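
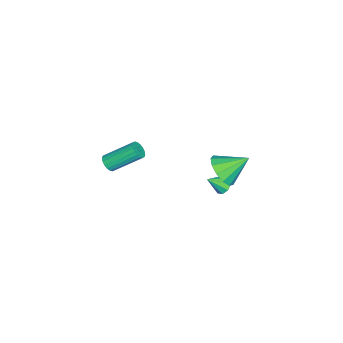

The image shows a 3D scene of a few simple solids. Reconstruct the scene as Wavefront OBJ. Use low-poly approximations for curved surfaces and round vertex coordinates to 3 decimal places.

v 0.989 2.77 3.314
v 1.859 2.768 3.827
v 0.431 3.97 4.266
v 1.926 3.138 3.399
v 1.694 3.39 2.945
v 1.239 3.446 2.608
v 0.705 3.287 2.495
v 0.26 2.964 2.642
v 0.047 2.579 3.003
v 0.133 2.255 3.463
v 0.49 2.094 3.876
v 1.006 2.148 4.11
v 1.516 2.399 4.092
v -1.165 -4.358 -0.464
v -0.852 -4.007 -0.768
v -1.382 -2.49 0.44
v -1.695 -2.842 0.744
v -1.074 -3.995 -0.88
v -1.604 -2.478 0.328
v -1.314 -4.055 -0.91
v -1.844 -2.538 0.297
v -1.524 -4.175 -0.852
v -2.055 -2.658 0.356
v -1.663 -4.331 -0.717
v -2.194 -2.815 0.491
v -1.704 -4.493 -0.532
v -2.235 -2.976 0.676
v -1.638 -4.628 -0.333
v -2.168 -3.111 0.875
v -1.478 -4.71 -0.16
v -2.008 -3.193 1.048
v -1.256 -4.722 -0.048
v -1.786 -3.205 1.16
v -1.016 -4.662 -0.017
v -1.546 -3.145 1.19
v -0.805 -4.542 -0.076
v -1.336 -3.025 1.132
v -0.666 -4.385 -0.211
v -1.197 -2.869 0.997
v -0.625 -4.224 -0.396
v -1.156 -2.707 0.812
v -0.692 -4.089 -0.595
v -1.222 -2.572 0.613
v -2.917 1.476 -1.907
v -2.366 1.651 -2.159
v -2.363 0.764 -1.193
v -2.465 1.907 -1.827
v -2.775 1.962 -1.533
v -3.151 1.789 -1.414
v -3.418 1.469 -1.526
v -3.45 1.153 -1.816
v -3.232 0.987 -2.149
v -2.867 1.05 -2.369
v -2.525 1.312 -2.373
f 2 1 4
f 2 4 3
f 4 1 5
f 4 5 3
f 5 1 6
f 5 6 3
f 6 1 7
f 6 7 3
f 7 1 8
f 7 8 3
f 8 1 9
f 8 9 3
f 9 1 10
f 9 10 3
f 10 1 11
f 10 11 3
f 11 1 12
f 11 12 3
f 12 1 13
f 12 13 3
f 13 1 2
f 13 2 3
f 15 14 18
f 15 18 16
f 16 18 19
f 16 19 17
f 18 14 20
f 18 20 19
f 19 20 21
f 19 21 17
f 20 14 22
f 20 22 21
f 21 22 23
f 21 23 17
f 22 14 24
f 22 24 23
f 23 24 25
f 23 25 17
f 24 14 26
f 24 26 25
f 25 26 27
f 25 27 17
f 26 14 28
f 26 28 27
f 27 28 29
f 27 29 17
f 28 14 30
f 28 30 29
f 29 30 31
f 29 31 17
f 30 14 32
f 30 32 31
f 31 32 33
f 31 33 17
f 32 14 34
f 32 34 33
f 33 34 35
f 33 35 17
f 34 14 36
f 34 36 35
f 35 36 37
f 35 37 17
f 36 14 38
f 36 38 37
f 37 38 39
f 37 39 17
f 38 14 40
f 38 40 39
f 39 40 41
f 39 41 17
f 40 14 42
f 40 42 41
f 41 42 43
f 41 43 17
f 42 14 15
f 42 15 43
f 43 15 16
f 43 16 17
f 45 44 47
f 45 47 46
f 47 44 48
f 47 48 46
f 48 44 49
f 48 49 46
f 49 44 50
f 49 50 46
f 50 44 51
f 50 51 46
f 51 44 52
f 51 52 46
f 52 44 53
f 52 53 46
f 53 44 54
f 53 54 46
f 54 44 45
f 54 45 46



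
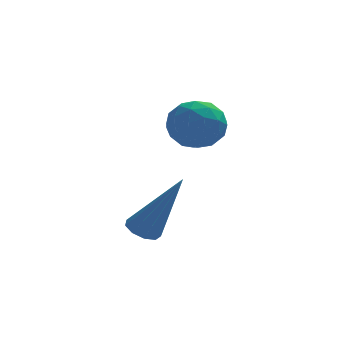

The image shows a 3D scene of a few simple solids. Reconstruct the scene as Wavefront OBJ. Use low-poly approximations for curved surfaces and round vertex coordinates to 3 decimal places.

v 0.472 1.292 -3.243
v 0.762 0.948 -3.46
v 1.428 0.948 -1.417
v 0.911 1.255 -3.48
v 0.854 1.58 -3.389
v 0.618 1.77 -3.23
v 0.314 1.736 -3.077
v 0.084 1.495 -3.002
v 0.035 1.159 -3.04
v 0.191 0.885 -3.173
v 0.478 0.801 -3.339
v 1.746 2.964 -0.584
v 2.429 2.894 -0.136
v 1.311 1.806 -0.104
v 1.994 1.736 0.344
v 1.44 2.311 0.53
v 1.709 3.027 0.233
v 2.031 1.673 -0.473
v 2.3 2.389 -0.77
v 2.606 2.096 -0.067
v 2.24 2.49 0.552
v 1.5 2.21 -0.792
v 1.134 2.604 -0.173
v 2.126 3.031 -0.402
v 1.614 1.669 0.162
v 1.289 2.008 0.271
v 1.69 1.966 0.535
v 1.702 3.109 -0.186
v 2.104 3.067 0.078
v 1.522 2.725 0.469
v 1.636 1.633 -0.318
v 2.038 1.591 -0.054
v 2.05 2.734 -0.775
v 2.451 2.692 -0.511
v 2.218 1.975 -0.709
v 2.631 2.52 -0.098
v 2.375 1.839 0.184
v 2.397 1.803 -0.296
v 2.555 2.223 -0.471
v 2.416 2.752 0.266
v 2.161 2.071 0.548
v 1.835 2.409 0.657
v 1.993 2.83 0.482
v 2.52 2.283 0.306
v 1.579 2.629 -0.788
v 1.324 1.948 -0.506
v 1.747 1.87 -0.722
v 1.905 2.291 -0.897
v 1.365 2.861 -0.424
v 1.109 2.18 -0.142
v 1.185 2.477 0.231
v 1.343 2.897 0.056
v 1.22 2.417 -0.546
f 2 1 4
f 2 4 3
f 4 1 5
f 4 5 3
f 5 1 6
f 5 6 3
f 6 1 7
f 6 7 3
f 7 1 8
f 7 8 3
f 8 1 9
f 8 9 3
f 9 1 10
f 9 10 3
f 10 1 11
f 10 11 3
f 11 1 2
f 11 2 3
f 12 49 28
f 49 23 52
f 28 52 17
f 49 52 28
f 12 28 24
f 28 17 29
f 24 29 13
f 28 29 24
f 12 24 33
f 24 13 34
f 33 34 19
f 24 34 33
f 12 33 45
f 33 19 48
f 45 48 22
f 33 48 45
f 12 45 49
f 45 22 53
f 49 53 23
f 45 53 49
f 13 29 40
f 29 17 43
f 40 43 21
f 29 43 40
f 17 52 30
f 52 23 51
f 30 51 16
f 52 51 30
f 23 53 50
f 53 22 46
f 50 46 14
f 53 46 50
f 22 48 47
f 48 19 35
f 47 35 18
f 48 35 47
f 19 34 39
f 34 13 36
f 39 36 20
f 34 36 39
f 15 41 27
f 41 21 42
f 27 42 16
f 41 42 27
f 15 27 25
f 27 16 26
f 25 26 14
f 27 26 25
f 15 25 32
f 25 14 31
f 32 31 18
f 25 31 32
f 15 32 37
f 32 18 38
f 37 38 20
f 32 38 37
f 15 37 41
f 37 20 44
f 41 44 21
f 37 44 41
f 16 42 30
f 42 21 43
f 30 43 17
f 42 43 30
f 14 26 50
f 26 16 51
f 50 51 23
f 26 51 50
f 18 31 47
f 31 14 46
f 47 46 22
f 31 46 47
f 20 38 39
f 38 18 35
f 39 35 19
f 38 35 39
f 21 44 40
f 44 20 36
f 40 36 13
f 44 36 40



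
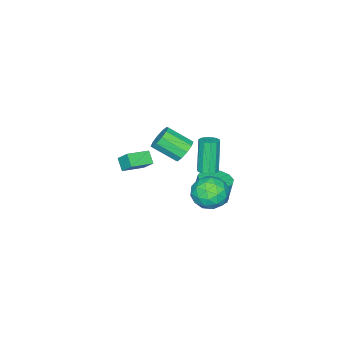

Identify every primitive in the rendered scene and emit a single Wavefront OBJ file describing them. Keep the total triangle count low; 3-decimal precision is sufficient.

v -1.084 -3.593 -3.809
v -1.034 -2.909 -3.081
v -0.732 -3.025 -4.367
v -0.682 -2.341 -3.639
v 0.222 -4.059 -3.461
v 0.272 -3.375 -2.733
v 0.574 -3.491 -4.019
v 0.624 -2.807 -3.291
v -0.603 1.526 -4.404
v 0.17 2.104 -4.304
v -0.105 2.232 -2.917
v -0.877 1.654 -3.016
v -0.253 2.431 -4.418
v -0.528 2.559 -3.03
v -0.787 2.47 -4.527
v -1.062 2.598 -3.14
v -1.263 2.21 -4.597
v -1.537 2.338 -3.21
v -1.529 1.733 -4.606
v -1.803 1.861 -3.219
v -1.501 1.19 -4.55
v -1.775 1.318 -3.163
v -1.188 0.754 -4.448
v -1.462 0.881 -3.061
v -0.689 0.563 -4.332
v -0.964 0.69 -2.945
v -0.163 0.677 -4.238
v -0.437 0.805 -2.851
v 0.224 1.062 -4.197
v -0.051 1.19 -2.81
v 0.348 1.594 -4.222
v 0.073 1.721 -2.834
v 1.571 4.192 -1.08
v 2.262 4.443 -0.313
v 2.538 2.837 -1.507
v 3.229 3.088 -0.74
v 2.26 2.734 -0.487
v 1.662 3.571 -0.224
v 3.138 3.709 -1.596
v 2.54 4.546 -1.333
v 3.23 4.145 -0.632
v 2.687 3.542 0.053
v 2.113 3.738 -1.873
v 1.57 3.135 -1.188
v 1.832 4.436 -0.659
v 2.968 2.844 -1.161
v 2.399 2.635 -1.012
v 2.805 2.783 -0.561
v 1.479 3.924 -0.607
v 1.885 4.071 -0.156
v 1.884 3.067 -0.258
v 2.915 3.209 -1.664
v 3.321 3.356 -1.213
v 1.995 4.497 -1.259
v 2.401 4.645 -0.808
v 2.916 4.213 -1.562
v 2.806 4.409 -0.396
v 3.375 3.612 -0.647
v 3.321 3.977 -1.15
v 2.97 4.469 -0.995
v 2.488 4.054 0.007
v 3.056 3.258 -0.244
v 2.486 3.049 -0.095
v 2.135 3.542 0.06
v 3.056 3.879 -0.181
v 1.744 4.022 -1.576
v 2.312 3.226 -1.827
v 2.665 3.738 -1.88
v 2.314 4.231 -1.725
v 1.425 3.668 -1.173
v 1.994 2.871 -1.424
v 1.83 2.811 -0.825
v 1.479 3.303 -0.67
v 1.744 3.401 -1.639
v -0.97 -0.462 -1.885
v -0.262 -0.12 -1.809
v 0.258 -1.396 -0.918
v -0.45 -1.738 -0.995
v -0.541 0.026 -1.436
v -0.021 -1.249 -0.546
v -0.984 -0.014 -1.235
v -0.464 -1.29 -0.344
v -1.422 -0.226 -1.282
v -0.902 -1.501 -0.392
v -1.687 -0.527 -1.56
v -1.167 -1.803 -0.669
v -1.678 -0.804 -1.962
v -1.158 -2.08 -1.071
v -1.399 -0.951 -2.334
v -0.879 -2.226 -1.444
v -0.956 -0.91 -2.536
v -0.436 -2.186 -1.645
v -0.518 -0.699 -2.488
v 0.002 -1.974 -1.598
v -0.253 -0.397 -2.211
v 0.267 -1.673 -1.32
v 0.954 2.454 -0.743
v 1.425 2.164 -0.655
v 0.857 1.816 1.231
v 0.386 2.106 1.143
v 1.487 2.496 -0.575
v 0.919 2.147 1.311
v 1.345 2.811 -0.559
v 0.777 2.462 1.327
v 1.054 2.99 -0.614
v 0.486 2.641 1.272
v 0.725 2.965 -0.717
v 0.157 2.616 1.168
v 0.483 2.744 -0.831
v -0.085 2.396 1.055
v 0.421 2.413 -0.911
v -0.147 2.064 0.975
v 0.563 2.098 -0.927
v -0.005 1.749 0.959
v 0.854 1.919 -0.872
v 0.286 1.57 1.014
v 1.183 1.944 -0.768
v 0.615 1.595 1.117
f 2 4 1
f 5 2 1
f 1 4 3
f 3 5 1
f 2 8 4
f 6 2 5
f 6 8 2
f 4 8 3
f 7 5 3
f 3 8 7
f 7 6 5
f 8 6 7
f 10 9 13
f 10 13 11
f 11 13 14
f 11 14 12
f 13 9 15
f 13 15 14
f 14 15 16
f 14 16 12
f 15 9 17
f 15 17 16
f 16 17 18
f 16 18 12
f 17 9 19
f 17 19 18
f 18 19 20
f 18 20 12
f 19 9 21
f 19 21 20
f 20 21 22
f 20 22 12
f 21 9 23
f 21 23 22
f 22 23 24
f 22 24 12
f 23 9 25
f 23 25 24
f 24 25 26
f 24 26 12
f 25 9 27
f 25 27 26
f 26 27 28
f 26 28 12
f 27 9 29
f 27 29 28
f 28 29 30
f 28 30 12
f 29 9 31
f 29 31 30
f 30 31 32
f 30 32 12
f 31 9 10
f 31 10 32
f 32 10 11
f 32 11 12
f 33 70 49
f 70 44 73
f 49 73 38
f 70 73 49
f 33 49 45
f 49 38 50
f 45 50 34
f 49 50 45
f 33 45 54
f 45 34 55
f 54 55 40
f 45 55 54
f 33 54 66
f 54 40 69
f 66 69 43
f 54 69 66
f 33 66 70
f 66 43 74
f 70 74 44
f 66 74 70
f 34 50 61
f 50 38 64
f 61 64 42
f 50 64 61
f 38 73 51
f 73 44 72
f 51 72 37
f 73 72 51
f 44 74 71
f 74 43 67
f 71 67 35
f 74 67 71
f 43 69 68
f 69 40 56
f 68 56 39
f 69 56 68
f 40 55 60
f 55 34 57
f 60 57 41
f 55 57 60
f 36 62 48
f 62 42 63
f 48 63 37
f 62 63 48
f 36 48 46
f 48 37 47
f 46 47 35
f 48 47 46
f 36 46 53
f 46 35 52
f 53 52 39
f 46 52 53
f 36 53 58
f 53 39 59
f 58 59 41
f 53 59 58
f 36 58 62
f 58 41 65
f 62 65 42
f 58 65 62
f 37 63 51
f 63 42 64
f 51 64 38
f 63 64 51
f 35 47 71
f 47 37 72
f 71 72 44
f 47 72 71
f 39 52 68
f 52 35 67
f 68 67 43
f 52 67 68
f 41 59 60
f 59 39 56
f 60 56 40
f 59 56 60
f 42 65 61
f 65 41 57
f 61 57 34
f 65 57 61
f 76 75 79
f 76 79 77
f 77 79 80
f 77 80 78
f 79 75 81
f 79 81 80
f 80 81 82
f 80 82 78
f 81 75 83
f 81 83 82
f 82 83 84
f 82 84 78
f 83 75 85
f 83 85 84
f 84 85 86
f 84 86 78
f 85 75 87
f 85 87 86
f 86 87 88
f 86 88 78
f 87 75 89
f 87 89 88
f 88 89 90
f 88 90 78
f 89 75 91
f 89 91 90
f 90 91 92
f 90 92 78
f 91 75 93
f 91 93 92
f 92 93 94
f 92 94 78
f 93 75 95
f 93 95 94
f 94 95 96
f 94 96 78
f 95 75 76
f 95 76 96
f 96 76 77
f 96 77 78
f 98 97 101
f 98 101 99
f 99 101 102
f 99 102 100
f 101 97 103
f 101 103 102
f 102 103 104
f 102 104 100
f 103 97 105
f 103 105 104
f 104 105 106
f 104 106 100
f 105 97 107
f 105 107 106
f 106 107 108
f 106 108 100
f 107 97 109
f 107 109 108
f 108 109 110
f 108 110 100
f 109 97 111
f 109 111 110
f 110 111 112
f 110 112 100
f 111 97 113
f 111 113 112
f 112 113 114
f 112 114 100
f 113 97 115
f 113 115 114
f 114 115 116
f 114 116 100
f 115 97 117
f 115 117 116
f 116 117 118
f 116 118 100
f 117 97 98
f 117 98 118
f 118 98 99
f 118 99 100



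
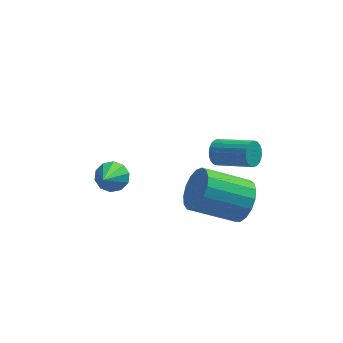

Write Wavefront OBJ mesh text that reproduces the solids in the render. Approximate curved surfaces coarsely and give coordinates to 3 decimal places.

v 2.13 1.232 0.819
v 2.546 0.716 1.5
v 0.765 0.552 2.462
v 0.35 1.068 1.781
v 2.586 1.144 1.648
v 0.806 0.98 2.61
v 2.522 1.592 1.606
v 0.742 1.428 2.568
v 2.368 1.958 1.384
v 0.588 1.794 2.346
v 2.16 2.157 1.032
v 0.38 1.993 1.994
v 1.945 2.145 0.632
v 0.165 1.981 1.594
v 1.772 1.923 0.274
v -0.008 1.759 1.236
v 1.681 1.543 0.042
v -0.099 1.379 1.003
v 1.694 1.092 -0.013
v -0.087 0.928 0.949
v 1.806 0.673 0.123
v 0.026 0.509 1.085
v 1.992 0.382 0.419
v 0.212 0.218 1.38
v 2.21 0.286 0.806
v 0.43 0.121 1.767
v 2.41 0.406 1.196
v 0.63 0.242 2.158
v 1.125 1.397 3.716
v 1.401 1.546 3.252
v 2.71 0.892 3.819
v 2.435 0.743 4.284
v 1.433 1.721 3.379
v 2.743 1.067 3.946
v 1.419 1.847 3.557
v 2.728 1.192 4.125
v 1.36 1.904 3.76
v 2.669 1.249 4.327
v 1.265 1.884 3.956
v 2.574 1.229 4.523
v 1.149 1.79 4.115
v 2.458 1.135 4.682
v 1.029 1.636 4.214
v 2.339 0.981 4.781
v 0.924 1.446 4.237
v 2.234 0.791 4.804
v 0.85 1.248 4.181
v 2.159 0.594 4.748
v 0.817 1.073 4.054
v 2.127 0.419 4.621
v 0.832 0.948 3.875
v 2.141 0.293 4.443
v 0.891 0.891 3.673
v 2.2 0.236 4.24
v 0.986 0.911 3.477
v 2.295 0.256 4.044
v 1.102 1.005 3.318
v 2.411 0.35 3.885
v 1.221 1.159 3.219
v 2.531 0.504 3.786
v 1.326 1.349 3.196
v 2.636 0.694 3.763
v -2.823 3.192 0.299
v -2.194 2.947 0.156
v -3.097 1.708 1.641
v -2.157 3.229 0.475
v -2.375 3.496 0.726
v -2.763 3.647 0.814
v -3.175 3.625 0.705
v -3.453 3.437 0.441
v -3.49 3.156 0.123
v -3.272 2.888 -0.128
v -2.883 2.737 -0.217
v -2.471 2.76 -0.108
f 2 1 5
f 2 5 3
f 3 5 6
f 3 6 4
f 5 1 7
f 5 7 6
f 6 7 8
f 6 8 4
f 7 1 9
f 7 9 8
f 8 9 10
f 8 10 4
f 9 1 11
f 9 11 10
f 10 11 12
f 10 12 4
f 11 1 13
f 11 13 12
f 12 13 14
f 12 14 4
f 13 1 15
f 13 15 14
f 14 15 16
f 14 16 4
f 15 1 17
f 15 17 16
f 16 17 18
f 16 18 4
f 17 1 19
f 17 19 18
f 18 19 20
f 18 20 4
f 19 1 21
f 19 21 20
f 20 21 22
f 20 22 4
f 21 1 23
f 21 23 22
f 22 23 24
f 22 24 4
f 23 1 25
f 23 25 24
f 24 25 26
f 24 26 4
f 25 1 27
f 25 27 26
f 26 27 28
f 26 28 4
f 27 1 2
f 27 2 28
f 28 2 3
f 28 3 4
f 30 29 33
f 30 33 31
f 31 33 34
f 31 34 32
f 33 29 35
f 33 35 34
f 34 35 36
f 34 36 32
f 35 29 37
f 35 37 36
f 36 37 38
f 36 38 32
f 37 29 39
f 37 39 38
f 38 39 40
f 38 40 32
f 39 29 41
f 39 41 40
f 40 41 42
f 40 42 32
f 41 29 43
f 41 43 42
f 42 43 44
f 42 44 32
f 43 29 45
f 43 45 44
f 44 45 46
f 44 46 32
f 45 29 47
f 45 47 46
f 46 47 48
f 46 48 32
f 47 29 49
f 47 49 48
f 48 49 50
f 48 50 32
f 49 29 51
f 49 51 50
f 50 51 52
f 50 52 32
f 51 29 53
f 51 53 52
f 52 53 54
f 52 54 32
f 53 29 55
f 53 55 54
f 54 55 56
f 54 56 32
f 55 29 57
f 55 57 56
f 56 57 58
f 56 58 32
f 57 29 59
f 57 59 58
f 58 59 60
f 58 60 32
f 59 29 61
f 59 61 60
f 60 61 62
f 60 62 32
f 61 29 30
f 61 30 62
f 62 30 31
f 62 31 32
f 64 63 66
f 64 66 65
f 66 63 67
f 66 67 65
f 67 63 68
f 67 68 65
f 68 63 69
f 68 69 65
f 69 63 70
f 69 70 65
f 70 63 71
f 70 71 65
f 71 63 72
f 71 72 65
f 72 63 73
f 72 73 65
f 73 63 74
f 73 74 65
f 74 63 64
f 74 64 65



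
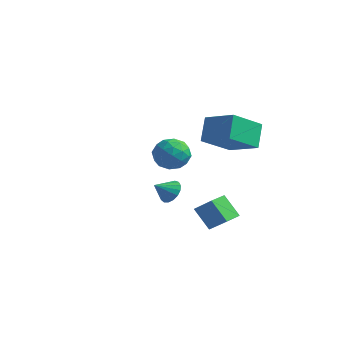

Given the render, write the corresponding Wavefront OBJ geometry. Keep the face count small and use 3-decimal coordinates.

v 1.75 -1.841 -1.935
v 2.84 -1.701 -1.051
v 1.604 -0.731 -1.93
v 2.693 -0.591 -1.046
v 2.707 -1.709 -3.134
v 3.796 -1.569 -2.25
v 2.56 -0.599 -3.129
v 3.65 -0.459 -2.245
v -3.639 1.824 -3.438
v -3.286 1.316 -3.991
v -3.941 0.856 -2.742
v -2.99 1.404 -3.741
v -2.843 1.587 -3.421
v -2.878 1.826 -3.105
v -3.088 2.063 -2.865
v -3.423 2.246 -2.757
v -3.808 2.332 -2.804
v -4.154 2.302 -2.997
v -4.382 2.162 -3.291
v -4.44 1.945 -3.618
v -4.314 1.7 -3.904
v -4.033 1.483 -4.084
v -3.662 1.345 -4.115
v 1.81 0.72 1.56
v 1.563 -1.17 2.658
v 1.308 1.543 2.862
v 1.061 -0.347 3.961
v 3.679 0.847 2.199
v 3.432 -1.043 3.298
v 3.177 1.67 3.502
v 2.93 -0.22 4.6
v 0.819 -3.728 2.415
v 1.253 -3.071 1.718
v 2.327 -3.909 3.182
v 2.761 -3.252 2.485
v 2.076 -2.888 3.195
v 1.144 -2.776 2.722
v 2.436 -4.204 2.178
v 1.504 -4.092 1.705
v 2.251 -3.365 1.572
v 2.029 -2.552 2.2
v 1.551 -4.428 2.7
v 1.329 -3.615 3.328
v 0.904 -3.384 1.999
v 2.676 -3.596 2.901
v 2.274 -3.382 3.318
v 2.529 -2.996 2.908
v 0.84 -3.211 2.589
v 1.095 -2.824 2.179
v 1.579 -2.717 3.048
v 2.485 -4.156 2.721
v 2.74 -3.769 2.311
v 1.051 -3.984 1.992
v 1.306 -3.598 1.582
v 2.001 -4.263 1.852
v 1.745 -3.17 1.504
v 2.632 -3.276 1.954
v 2.441 -3.836 1.774
v 1.893 -3.77 1.496
v 1.615 -2.692 1.873
v 2.501 -2.798 2.324
v 2.099 -2.585 2.741
v 1.551 -2.519 2.463
v 2.202 -2.865 1.787
v 1.079 -4.182 2.576
v 1.965 -4.288 3.027
v 2.029 -4.461 2.437
v 1.481 -4.395 2.159
v 0.948 -3.704 2.946
v 1.835 -3.81 3.396
v 1.687 -3.21 3.404
v 1.139 -3.144 3.126
v 1.378 -4.115 3.113
f 2 4 1
f 5 2 1
f 1 4 3
f 3 5 1
f 2 8 4
f 6 2 5
f 6 8 2
f 4 8 3
f 7 5 3
f 3 8 7
f 7 6 5
f 8 6 7
f 10 9 12
f 10 12 11
f 12 9 13
f 12 13 11
f 13 9 14
f 13 14 11
f 14 9 15
f 14 15 11
f 15 9 16
f 15 16 11
f 16 9 17
f 16 17 11
f 17 9 18
f 17 18 11
f 18 9 19
f 18 19 11
f 19 9 20
f 19 20 11
f 20 9 21
f 20 21 11
f 21 9 22
f 21 22 11
f 22 9 23
f 22 23 11
f 23 9 10
f 23 10 11
f 25 27 24
f 28 25 24
f 24 27 26
f 26 28 24
f 25 31 27
f 29 25 28
f 29 31 25
f 27 31 26
f 30 28 26
f 26 31 30
f 30 29 28
f 31 29 30
f 32 69 48
f 69 43 72
f 48 72 37
f 69 72 48
f 32 48 44
f 48 37 49
f 44 49 33
f 48 49 44
f 32 44 53
f 44 33 54
f 53 54 39
f 44 54 53
f 32 53 65
f 53 39 68
f 65 68 42
f 53 68 65
f 32 65 69
f 65 42 73
f 69 73 43
f 65 73 69
f 33 49 60
f 49 37 63
f 60 63 41
f 49 63 60
f 37 72 50
f 72 43 71
f 50 71 36
f 72 71 50
f 43 73 70
f 73 42 66
f 70 66 34
f 73 66 70
f 42 68 67
f 68 39 55
f 67 55 38
f 68 55 67
f 39 54 59
f 54 33 56
f 59 56 40
f 54 56 59
f 35 61 47
f 61 41 62
f 47 62 36
f 61 62 47
f 35 47 45
f 47 36 46
f 45 46 34
f 47 46 45
f 35 45 52
f 45 34 51
f 52 51 38
f 45 51 52
f 35 52 57
f 52 38 58
f 57 58 40
f 52 58 57
f 35 57 61
f 57 40 64
f 61 64 41
f 57 64 61
f 36 62 50
f 62 41 63
f 50 63 37
f 62 63 50
f 34 46 70
f 46 36 71
f 70 71 43
f 46 71 70
f 38 51 67
f 51 34 66
f 67 66 42
f 51 66 67
f 40 58 59
f 58 38 55
f 59 55 39
f 58 55 59
f 41 64 60
f 64 40 56
f 60 56 33
f 64 56 60



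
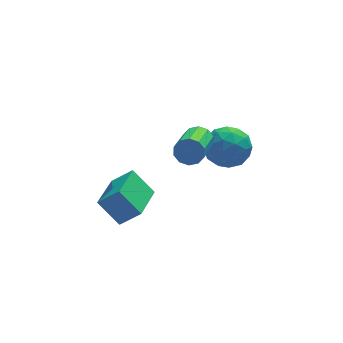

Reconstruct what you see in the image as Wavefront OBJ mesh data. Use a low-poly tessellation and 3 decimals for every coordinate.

v -4.881 -3.765 1.006
v -4.034 -4.098 1.833
v -3.822 -2.096 0.592
v -2.974 -2.428 1.419
v -4.146 -4.492 -0.039
v -3.298 -4.824 0.788
v -3.086 -2.822 -0.453
v -2.239 -3.155 0.374
v -0.263 -2.97 3.28
v 0.165 -2.928 3.793
v -0.768 -4.607 4.713
v -1.197 -4.65 4.2
v -0.165 -2.695 3.883
v -1.098 -4.374 4.803
v -0.533 -2.567 3.743
v -1.466 -4.247 4.662
v -0.798 -2.594 3.426
v -1.731 -4.273 4.345
v -0.859 -2.764 3.053
v -1.792 -4.443 3.973
v -0.692 -3.013 2.767
v -1.625 -4.692 3.687
v -0.362 -3.246 2.677
v -1.295 -4.925 3.597
v 0.006 -3.373 2.818
v -0.927 -5.053 3.737
v 0.271 -3.347 3.135
v -0.662 -5.026 4.054
v 0.332 -3.177 3.507
v -0.601 -4.856 4.427
v 1.532 -1.992 2.372
v 2.1 -2.924 2.208
v 0.02 -2.936 2.492
v 0.588 -3.868 2.328
v 0.713 -3.303 3.268
v 1.648 -2.72 3.194
v 0.472 -3.14 1.506
v 1.407 -2.557 1.432
v 1.445 -3.634 1.673
v 1.595 -3.734 2.762
v 0.525 -2.126 1.938
v 0.675 -2.226 3.027
v 1.949 -2.375 2.279
v 0.171 -3.485 2.421
v 0.245 -3.153 2.973
v 0.579 -3.7 2.877
v 1.683 -2.255 2.859
v 2.017 -2.803 2.763
v 1.202 -3.026 3.386
v 0.103 -3.057 1.937
v 0.437 -3.605 1.841
v 1.541 -2.16 1.823
v 1.875 -2.707 1.727
v 0.918 -2.834 1.314
v 1.898 -3.34 1.868
v 1.009 -3.895 1.939
v 0.941 -3.467 1.456
v 1.49 -3.124 1.412
v 1.986 -3.399 2.509
v 1.097 -3.954 2.579
v 1.171 -3.622 3.132
v 1.72 -3.279 3.088
v 1.601 -3.816 2.194
v 1.023 -1.906 2.121
v 0.134 -2.461 2.191
v 0.4 -2.581 1.612
v 0.949 -2.238 1.568
v 1.111 -1.965 2.761
v 0.222 -2.52 2.832
v 0.63 -2.736 3.288
v 1.179 -2.393 3.244
v 0.519 -2.044 2.506
f 2 4 1
f 5 2 1
f 1 4 3
f 3 5 1
f 2 8 4
f 6 2 5
f 6 8 2
f 4 8 3
f 7 5 3
f 3 8 7
f 7 6 5
f 8 6 7
f 10 9 13
f 10 13 11
f 11 13 14
f 11 14 12
f 13 9 15
f 13 15 14
f 14 15 16
f 14 16 12
f 15 9 17
f 15 17 16
f 16 17 18
f 16 18 12
f 17 9 19
f 17 19 18
f 18 19 20
f 18 20 12
f 19 9 21
f 19 21 20
f 20 21 22
f 20 22 12
f 21 9 23
f 21 23 22
f 22 23 24
f 22 24 12
f 23 9 25
f 23 25 24
f 24 25 26
f 24 26 12
f 25 9 27
f 25 27 26
f 26 27 28
f 26 28 12
f 27 9 29
f 27 29 28
f 28 29 30
f 28 30 12
f 29 9 10
f 29 10 30
f 30 10 11
f 30 11 12
f 31 68 47
f 68 42 71
f 47 71 36
f 68 71 47
f 31 47 43
f 47 36 48
f 43 48 32
f 47 48 43
f 31 43 52
f 43 32 53
f 52 53 38
f 43 53 52
f 31 52 64
f 52 38 67
f 64 67 41
f 52 67 64
f 31 64 68
f 64 41 72
f 68 72 42
f 64 72 68
f 32 48 59
f 48 36 62
f 59 62 40
f 48 62 59
f 36 71 49
f 71 42 70
f 49 70 35
f 71 70 49
f 42 72 69
f 72 41 65
f 69 65 33
f 72 65 69
f 41 67 66
f 67 38 54
f 66 54 37
f 67 54 66
f 38 53 58
f 53 32 55
f 58 55 39
f 53 55 58
f 34 60 46
f 60 40 61
f 46 61 35
f 60 61 46
f 34 46 44
f 46 35 45
f 44 45 33
f 46 45 44
f 34 44 51
f 44 33 50
f 51 50 37
f 44 50 51
f 34 51 56
f 51 37 57
f 56 57 39
f 51 57 56
f 34 56 60
f 56 39 63
f 60 63 40
f 56 63 60
f 35 61 49
f 61 40 62
f 49 62 36
f 61 62 49
f 33 45 69
f 45 35 70
f 69 70 42
f 45 70 69
f 37 50 66
f 50 33 65
f 66 65 41
f 50 65 66
f 39 57 58
f 57 37 54
f 58 54 38
f 57 54 58
f 40 63 59
f 63 39 55
f 59 55 32
f 63 55 59



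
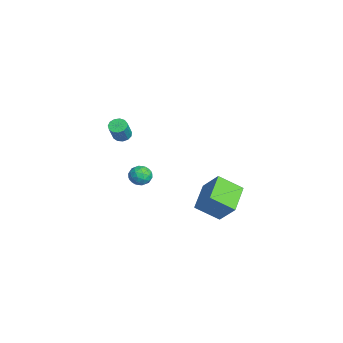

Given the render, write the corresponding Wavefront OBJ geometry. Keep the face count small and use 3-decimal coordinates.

v 3.937 -3.053 2.812
v 4.261 -3.553 2.548
v 3.159 -3.187 2.112
v 3.483 -3.687 1.848
v 3.228 -3.743 2.445
v 3.708 -3.66 2.878
v 3.712 -3.08 1.782
v 4.192 -2.997 2.215
v 4.122 -3.57 1.912
v 3.823 -3.98 2.321
v 3.597 -2.76 2.339
v 3.298 -3.17 2.748
v 4.167 -3.291 2.742
v 3.253 -3.449 1.918
v 3.103 -3.481 2.269
v 3.294 -3.775 2.114
v 3.842 -3.354 2.936
v 4.033 -3.648 2.78
v 3.426 -3.76 2.72
v 3.387 -3.092 1.88
v 3.578 -3.386 1.724
v 4.126 -2.965 2.546
v 4.317 -3.259 2.391
v 3.994 -2.98 1.94
v 4.276 -3.595 2.212
v 3.819 -3.674 1.801
v 3.953 -3.317 1.762
v 4.235 -3.268 2.016
v 4.1 -3.836 2.453
v 3.643 -3.915 2.041
v 3.493 -3.947 2.392
v 3.775 -3.899 2.647
v 4.018 -3.846 2.079
v 3.777 -2.825 2.619
v 3.32 -2.904 2.207
v 3.645 -2.841 2.013
v 3.927 -2.793 2.268
v 3.601 -3.066 2.859
v 3.144 -3.145 2.448
v 3.185 -3.472 2.644
v 3.467 -3.423 2.898
v 3.402 -2.894 2.581
v 2.816 0.817 -1.858
v 2.608 -0.472 -0.968
v 1.278 1.503 -1.223
v 1.07 0.214 -0.333
v 3.59 1.486 -0.707
v 3.382 0.197 0.183
v 2.052 2.172 -0.072
v 1.844 0.883 0.818
v -3.997 -3.428 0.995
v -3.565 -3.159 0.815
v -2.931 -3.463 1.885
v -3.363 -3.732 2.065
v -3.732 -2.958 0.971
v -3.098 -3.262 2.041
v -3.983 -2.907 1.135
v -3.349 -3.21 2.204
v -4.239 -3.021 1.255
v -3.604 -3.324 2.324
v -4.418 -3.264 1.292
v -3.783 -3.568 2.361
v -4.463 -3.56 1.235
v -3.829 -3.863 2.304
v -4.361 -3.813 1.102
v -3.726 -4.117 2.171
v -4.143 -3.945 0.935
v -3.508 -4.248 2.004
v -3.879 -3.912 0.787
v -3.244 -4.216 1.857
v -3.652 -3.726 0.706
v -3.017 -4.03 1.775
v -3.535 -3.445 0.716
v -2.901 -3.749 1.786
f 1 38 17
f 38 12 41
f 17 41 6
f 38 41 17
f 1 17 13
f 17 6 18
f 13 18 2
f 17 18 13
f 1 13 22
f 13 2 23
f 22 23 8
f 13 23 22
f 1 22 34
f 22 8 37
f 34 37 11
f 22 37 34
f 1 34 38
f 34 11 42
f 38 42 12
f 34 42 38
f 2 18 29
f 18 6 32
f 29 32 10
f 18 32 29
f 6 41 19
f 41 12 40
f 19 40 5
f 41 40 19
f 12 42 39
f 42 11 35
f 39 35 3
f 42 35 39
f 11 37 36
f 37 8 24
f 36 24 7
f 37 24 36
f 8 23 28
f 23 2 25
f 28 25 9
f 23 25 28
f 4 30 16
f 30 10 31
f 16 31 5
f 30 31 16
f 4 16 14
f 16 5 15
f 14 15 3
f 16 15 14
f 4 14 21
f 14 3 20
f 21 20 7
f 14 20 21
f 4 21 26
f 21 7 27
f 26 27 9
f 21 27 26
f 4 26 30
f 26 9 33
f 30 33 10
f 26 33 30
f 5 31 19
f 31 10 32
f 19 32 6
f 31 32 19
f 3 15 39
f 15 5 40
f 39 40 12
f 15 40 39
f 7 20 36
f 20 3 35
f 36 35 11
f 20 35 36
f 9 27 28
f 27 7 24
f 28 24 8
f 27 24 28
f 10 33 29
f 33 9 25
f 29 25 2
f 33 25 29
f 44 46 43
f 47 44 43
f 43 46 45
f 45 47 43
f 44 50 46
f 48 44 47
f 48 50 44
f 46 50 45
f 49 47 45
f 45 50 49
f 49 48 47
f 50 48 49
f 52 51 55
f 52 55 53
f 53 55 56
f 53 56 54
f 55 51 57
f 55 57 56
f 56 57 58
f 56 58 54
f 57 51 59
f 57 59 58
f 58 59 60
f 58 60 54
f 59 51 61
f 59 61 60
f 60 61 62
f 60 62 54
f 61 51 63
f 61 63 62
f 62 63 64
f 62 64 54
f 63 51 65
f 63 65 64
f 64 65 66
f 64 66 54
f 65 51 67
f 65 67 66
f 66 67 68
f 66 68 54
f 67 51 69
f 67 69 68
f 68 69 70
f 68 70 54
f 69 51 71
f 69 71 70
f 70 71 72
f 70 72 54
f 71 51 73
f 71 73 72
f 72 73 74
f 72 74 54
f 73 51 52
f 73 52 74
f 74 52 53
f 74 53 54



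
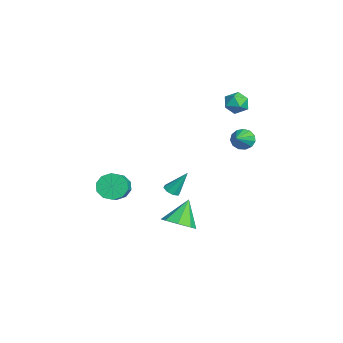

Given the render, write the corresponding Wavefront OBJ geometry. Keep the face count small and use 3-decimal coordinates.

v 1.682 -3.57 -0.24
v 2.153 -3.563 -1.007
v 3.689 -3.882 -0.067
v 3.218 -3.89 0.7
v 2.139 -3.043 -0.809
v 3.676 -3.363 0.132
v 1.951 -2.725 -0.393
v 3.488 -3.045 0.548
v 1.66 -2.73 0.081
v 3.196 -3.049 1.022
v 1.377 -3.056 0.432
v 2.914 -3.375 1.373
v 1.211 -3.578 0.527
v 2.747 -3.897 1.467
v 1.224 -4.097 0.328
v 2.761 -4.417 1.269
v 1.412 -4.415 -0.088
v 2.949 -4.735 0.853
v 1.704 -4.411 -0.562
v 3.24 -4.73 0.379
v 1.986 -4.085 -0.913
v 3.523 -4.404 0.028
v 1.879 3.444 3.16
v 2.317 3.88 2.791
v 3.121 2.856 3.94
v 2.205 4.085 3.123
v 1.99 4.086 3.467
v 1.739 3.883 3.713
v 1.533 3.541 3.784
v 1.437 3.168 3.656
v 1.481 2.883 3.371
v 1.651 2.775 3.019
v 1.894 2.88 2.712
v 2.132 3.164 2.546
v 2.29 3.537 2.576
v -3.779 4.587 3.301
v -3.091 4.509 3.798
v -3.609 3.291 2.862
v -2.921 3.213 3.359
v -3.695 3.273 3.709
v -3.8 4.073 3.981
v -2.9 3.727 2.679
v -3.005 4.527 2.951
v -2.548 3.977 3.413
v -3.039 3.697 4.05
v -3.661 4.103 2.61
v -4.152 3.823 3.247
v 4.354 -0.413 -1.841
v 5.168 0.15 -1.64
v 3.546 0.253 -0.439
v 4.665 0.512 -2.101
v 3.979 0.333 -2.411
v 3.513 -0.284 -2.386
v 3.54 -0.976 -2.043
v 4.043 -1.338 -1.581
v 4.728 -1.158 -1.272
v 5.194 -0.542 -1.296
v -1.898 -0.032 -2.859
v -1.342 -0.02 -2.918
v -1.762 0.872 -1.401
v -1.534 0.314 -3.107
v -1.94 0.444 -3.15
v -2.322 0.296 -3.022
v -2.455 -0.044 -2.799
v -2.262 -0.377 -2.61
v -1.857 -0.508 -2.567
v -1.475 -0.36 -2.695
f 2 1 5
f 2 5 3
f 3 5 6
f 3 6 4
f 5 1 7
f 5 7 6
f 6 7 8
f 6 8 4
f 7 1 9
f 7 9 8
f 8 9 10
f 8 10 4
f 9 1 11
f 9 11 10
f 10 11 12
f 10 12 4
f 11 1 13
f 11 13 12
f 12 13 14
f 12 14 4
f 13 1 15
f 13 15 14
f 14 15 16
f 14 16 4
f 15 1 17
f 15 17 16
f 16 17 18
f 16 18 4
f 17 1 19
f 17 19 18
f 18 19 20
f 18 20 4
f 19 1 21
f 19 21 20
f 20 21 22
f 20 22 4
f 21 1 2
f 21 2 22
f 22 2 3
f 22 3 4
f 24 23 26
f 24 26 25
f 26 23 27
f 26 27 25
f 27 23 28
f 27 28 25
f 28 23 29
f 28 29 25
f 29 23 30
f 29 30 25
f 30 23 31
f 30 31 25
f 31 23 32
f 31 32 25
f 32 23 33
f 32 33 25
f 33 23 34
f 33 34 25
f 34 23 35
f 34 35 25
f 35 23 24
f 35 24 25
f 36 47 41
f 36 41 37
f 36 37 43
f 36 43 46
f 36 46 47
f 37 41 45
f 41 47 40
f 47 46 38
f 46 43 42
f 43 37 44
f 39 45 40
f 39 40 38
f 39 38 42
f 39 42 44
f 39 44 45
f 40 45 41
f 38 40 47
f 42 38 46
f 44 42 43
f 45 44 37
f 49 48 51
f 49 51 50
f 51 48 52
f 51 52 50
f 52 48 53
f 52 53 50
f 53 48 54
f 53 54 50
f 54 48 55
f 54 55 50
f 55 48 56
f 55 56 50
f 56 48 57
f 56 57 50
f 57 48 49
f 57 49 50
f 59 58 61
f 59 61 60
f 61 58 62
f 61 62 60
f 62 58 63
f 62 63 60
f 63 58 64
f 63 64 60
f 64 58 65
f 64 65 60
f 65 58 66
f 65 66 60
f 66 58 67
f 66 67 60
f 67 58 59
f 67 59 60



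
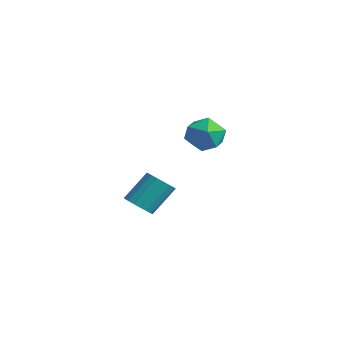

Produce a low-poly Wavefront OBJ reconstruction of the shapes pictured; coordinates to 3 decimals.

v -1.825 -0.424 -4.473
v -1.283 -0.688 -4.258
v -1.233 0.28 -3.193
v -1.775 0.544 -3.407
v -1.189 -0.491 -4.441
v -1.14 0.477 -3.376
v -1.221 -0.281 -4.631
v -1.172 0.687 -3.566
v -1.373 -0.099 -4.789
v -1.324 0.869 -3.724
v -1.614 0.018 -4.884
v -1.565 0.986 -3.819
v -1.897 0.048 -4.898
v -1.848 1.016 -3.833
v -2.166 -0.015 -4.828
v -2.116 0.952 -3.763
v -2.367 -0.16 -4.687
v -2.317 0.808 -3.622
v -2.46 -0.357 -4.504
v -2.411 0.611 -3.439
v -2.428 -0.567 -4.314
v -2.379 0.401 -3.249
v -2.276 -0.749 -4.156
v -2.227 0.219 -3.091
v -2.035 -0.866 -4.061
v -1.986 0.102 -2.996
v -1.752 -0.896 -4.047
v -1.703 0.072 -2.982
v -1.484 -0.832 -4.117
v -1.434 0.135 -3.052
v 1.746 0.739 -0.208
v 2.273 0.119 -0.108
v 0.887 0.141 0.608
v 1.414 -0.479 0.708
v 1.586 0.26 1.019
v 2.117 0.63 0.515
v 1.043 -0.37 -0.015
v 1.574 -0 -0.519
v 1.839 -0.566 0.012
v 2.175 -0.177 0.651
v 0.985 0.437 -0.151
v 1.321 0.826 0.488
f 2 1 5
f 2 5 3
f 3 5 6
f 3 6 4
f 5 1 7
f 5 7 6
f 6 7 8
f 6 8 4
f 7 1 9
f 7 9 8
f 8 9 10
f 8 10 4
f 9 1 11
f 9 11 10
f 10 11 12
f 10 12 4
f 11 1 13
f 11 13 12
f 12 13 14
f 12 14 4
f 13 1 15
f 13 15 14
f 14 15 16
f 14 16 4
f 15 1 17
f 15 17 16
f 16 17 18
f 16 18 4
f 17 1 19
f 17 19 18
f 18 19 20
f 18 20 4
f 19 1 21
f 19 21 20
f 20 21 22
f 20 22 4
f 21 1 23
f 21 23 22
f 22 23 24
f 22 24 4
f 23 1 25
f 23 25 24
f 24 25 26
f 24 26 4
f 25 1 27
f 25 27 26
f 26 27 28
f 26 28 4
f 27 1 29
f 27 29 28
f 28 29 30
f 28 30 4
f 29 1 2
f 29 2 30
f 30 2 3
f 30 3 4
f 31 42 36
f 31 36 32
f 31 32 38
f 31 38 41
f 31 41 42
f 32 36 40
f 36 42 35
f 42 41 33
f 41 38 37
f 38 32 39
f 34 40 35
f 34 35 33
f 34 33 37
f 34 37 39
f 34 39 40
f 35 40 36
f 33 35 42
f 37 33 41
f 39 37 38
f 40 39 32



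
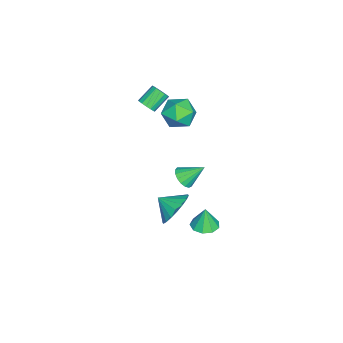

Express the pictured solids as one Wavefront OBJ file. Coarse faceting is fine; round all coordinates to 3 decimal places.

v 0.214 -1.239 -3.4
v 1.244 -1.184 -3.078
v 0.086 -2.201 -2.82
v 1.011 -0.944 -2.733
v 0.62 -0.763 -2.519
v 0.149 -0.677 -2.48
v -0.309 -0.701 -2.623
v -0.664 -0.833 -2.92
v -0.844 -1.044 -3.312
v -0.815 -1.295 -3.721
v -0.582 -1.534 -4.066
v -0.192 -1.715 -4.28
v 0.28 -1.802 -4.319
v 0.738 -1.777 -4.176
v 1.092 -1.646 -3.879
v 1.273 -1.434 -3.488
v 3.054 -0.08 2.221
v 3.648 0.136 2.123
v 2.846 0.88 3.059
v 3.481 0.283 1.912
v 3.216 0.347 1.773
v 2.914 0.314 1.736
v 2.644 0.19 1.811
v 2.467 0.005 1.979
v 2.426 -0.2 2.203
v 2.527 -0.377 2.431
v 2.75 -0.486 2.611
v 3.042 -0.502 2.702
v 3.337 -0.421 2.683
v 3.567 -0.262 2.558
v 3.679 -0.061 2.355
v -3.127 -3.674 1.46
v -2.727 -3.576 1.809
v -3.473 -3.028 2.509
v -3.873 -3.126 2.16
v -2.728 -3.356 1.636
v -3.473 -2.808 2.336
v -2.836 -3.222 1.416
v -3.581 -2.673 2.116
v -3.022 -3.209 1.208
v -3.767 -2.66 1.908
v -3.236 -3.32 1.067
v -3.981 -2.772 1.767
v -3.421 -3.526 1.032
v -4.166 -2.978 1.731
v -3.527 -3.772 1.111
v -4.273 -3.224 1.811
v -3.527 -3.992 1.284
v -4.272 -3.444 1.984
v -3.419 -4.127 1.504
v -4.164 -3.578 2.204
v -3.233 -4.14 1.712
v -3.978 -3.591 2.412
v -3.019 -4.028 1.853
v -3.764 -3.48 2.553
v -2.834 -3.822 1.889
v -3.579 -3.274 2.588
v 1.389 0.567 -3.059
v 2.002 0.137 -3.029
v 1.331 0.573 -1.841
v 2.135 0.632 -3.025
v 1.919 1.097 -3.037
v 1.454 1.314 -3.06
v 0.959 1.182 -3.082
v 0.665 0.762 -3.094
v 0.709 0.251 -3.09
v 1.071 -0.112 -3.071
v 1.582 -0.157 -3.047
v -4.273 -1.34 0.491
v -3.512 -1.317 1.186
v -3.988 -2.963 0.234
v -3.227 -2.94 0.929
v -4.206 -2.832 1.233
v -4.382 -1.829 1.391
v -3.118 -2.451 0.029
v -3.294 -1.448 0.187
v -2.798 -2.003 0.9
v -3.471 -2.239 1.644
v -4.029 -2.041 -0.224
v -4.702 -2.277 0.52
f 2 1 4
f 2 4 3
f 4 1 5
f 4 5 3
f 5 1 6
f 5 6 3
f 6 1 7
f 6 7 3
f 7 1 8
f 7 8 3
f 8 1 9
f 8 9 3
f 9 1 10
f 9 10 3
f 10 1 11
f 10 11 3
f 11 1 12
f 11 12 3
f 12 1 13
f 12 13 3
f 13 1 14
f 13 14 3
f 14 1 15
f 14 15 3
f 15 1 16
f 15 16 3
f 16 1 2
f 16 2 3
f 18 17 20
f 18 20 19
f 20 17 21
f 20 21 19
f 21 17 22
f 21 22 19
f 22 17 23
f 22 23 19
f 23 17 24
f 23 24 19
f 24 17 25
f 24 25 19
f 25 17 26
f 25 26 19
f 26 17 27
f 26 27 19
f 27 17 28
f 27 28 19
f 28 17 29
f 28 29 19
f 29 17 30
f 29 30 19
f 30 17 31
f 30 31 19
f 31 17 18
f 31 18 19
f 33 32 36
f 33 36 34
f 34 36 37
f 34 37 35
f 36 32 38
f 36 38 37
f 37 38 39
f 37 39 35
f 38 32 40
f 38 40 39
f 39 40 41
f 39 41 35
f 40 32 42
f 40 42 41
f 41 42 43
f 41 43 35
f 42 32 44
f 42 44 43
f 43 44 45
f 43 45 35
f 44 32 46
f 44 46 45
f 45 46 47
f 45 47 35
f 46 32 48
f 46 48 47
f 47 48 49
f 47 49 35
f 48 32 50
f 48 50 49
f 49 50 51
f 49 51 35
f 50 32 52
f 50 52 51
f 51 52 53
f 51 53 35
f 52 32 54
f 52 54 53
f 53 54 55
f 53 55 35
f 54 32 56
f 54 56 55
f 55 56 57
f 55 57 35
f 56 32 33
f 56 33 57
f 57 33 34
f 57 34 35
f 59 58 61
f 59 61 60
f 61 58 62
f 61 62 60
f 62 58 63
f 62 63 60
f 63 58 64
f 63 64 60
f 64 58 65
f 64 65 60
f 65 58 66
f 65 66 60
f 66 58 67
f 66 67 60
f 67 58 68
f 67 68 60
f 68 58 59
f 68 59 60
f 69 80 74
f 69 74 70
f 69 70 76
f 69 76 79
f 69 79 80
f 70 74 78
f 74 80 73
f 80 79 71
f 79 76 75
f 76 70 77
f 72 78 73
f 72 73 71
f 72 71 75
f 72 75 77
f 72 77 78
f 73 78 74
f 71 73 80
f 75 71 79
f 77 75 76
f 78 77 70



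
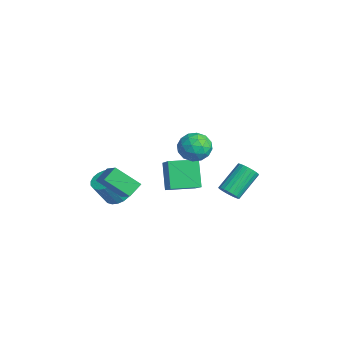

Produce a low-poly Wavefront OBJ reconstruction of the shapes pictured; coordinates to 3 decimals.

v -2.098 -0.301 -1.961
v -3.122 -0.076 -0.497
v -1.798 1.311 -1.998
v -2.822 1.536 -0.535
v -0.478 -0.576 -0.785
v -1.502 -0.351 0.678
v -0.178 1.036 -0.823
v -1.202 1.261 0.641
v -1.726 1.701 1.552
v -0.887 1.843 2.055
v -1.353 0.157 1.365
v -0.514 0.299 1.868
v -1.384 0.349 2.334
v -1.615 1.303 2.45
v -0.625 0.697 0.97
v -0.856 1.651 1.086
v -0.207 1.223 1.696
v -0.676 1.007 2.538
v -1.564 0.993 0.882
v -2.033 0.777 1.724
v -1.34 1.907 1.82
v -0.9 0.093 1.6
v -1.412 0.122 1.874
v -0.919 0.205 2.17
v -1.767 1.59 2.052
v -1.274 1.673 2.347
v -1.566 0.795 2.512
v -0.966 0.327 1.073
v -0.473 0.41 1.368
v -1.321 1.795 1.25
v -0.828 1.878 1.546
v -0.674 1.205 0.908
v -0.447 1.626 1.904
v -0.227 0.719 1.794
v -0.292 0.953 1.267
v -0.428 1.514 1.335
v -0.722 1.5 2.4
v -0.503 0.592 2.29
v -1.014 0.621 2.564
v -1.15 1.182 2.632
v -0.322 1.135 2.188
v -1.737 1.408 1.13
v -1.518 0.5 1.02
v -1.09 0.818 0.788
v -1.226 1.379 0.856
v -2.013 1.281 1.626
v -1.793 0.374 1.516
v -1.812 0.486 2.085
v -1.948 1.047 2.153
v -1.918 0.865 1.232
v -1.501 -2.948 -1.494
v -2.263 -4.082 -0.449
v -1.829 -2.22 -0.943
v -2.591 -3.354 0.102
v 0.251 -3.046 -0.322
v -0.511 -4.18 0.723
v -0.077 -2.318 0.229
v -0.839 -3.452 1.274
v -0.87 2.849 -2.152
v -0.421 2.651 -1.696
v -1.041 4.012 -0.492
v -1.49 4.211 -0.948
v -0.278 2.842 -1.839
v -0.897 4.203 -0.635
v -0.237 3.035 -2.036
v -0.856 4.396 -0.832
v -0.306 3.196 -2.253
v -0.925 4.557 -1.049
v -0.472 3.297 -2.453
v -1.091 4.658 -1.248
v -0.707 3.32 -2.6
v -1.326 4.681 -1.396
v -0.97 3.262 -2.67
v -1.59 4.623 -1.466
v -1.217 3.133 -2.651
v -1.836 4.494 -1.446
v -1.403 2.955 -2.545
v -2.022 4.316 -1.341
v -1.497 2.758 -2.371
v -2.116 4.12 -1.167
v -1.483 2.578 -2.16
v -2.102 3.939 -0.956
v -1.363 2.444 -1.947
v -1.982 3.805 -0.743
v -1.158 2.38 -1.77
v -1.777 3.741 -0.565
v -0.903 2.398 -1.658
v -1.522 3.759 -0.454
v -0.642 2.493 -1.632
v -1.262 3.855 -0.428
v -3.265 -2.561 -2.518
v -2.564 -2.2 -2.386
v -2.413 -3.017 -0.949
v -3.115 -3.379 -1.082
v -2.798 -1.977 -2.235
v -2.647 -2.795 -0.798
v -3.124 -1.871 -2.14
v -2.973 -2.688 -0.703
v -3.478 -1.901 -2.12
v -3.327 -2.718 -0.683
v -3.79 -2.062 -2.179
v -3.639 -2.879 -0.742
v -3.998 -2.321 -2.305
v -3.847 -3.139 -0.868
v -4.061 -2.629 -2.473
v -3.911 -3.446 -1.037
v -3.967 -2.923 -2.651
v -3.816 -3.74 -1.214
v -3.733 -3.145 -2.802
v -3.582 -3.963 -1.365
v -3.407 -3.252 -2.897
v -3.256 -4.069 -1.46
v -3.053 -3.222 -2.917
v -2.902 -4.039 -1.48
v -2.741 -3.061 -2.858
v -2.59 -3.878 -1.421
v -2.533 -2.801 -2.732
v -2.382 -3.619 -1.295
v -2.469 -2.494 -2.563
v -2.319 -3.311 -1.127
f 2 4 1
f 5 2 1
f 1 4 3
f 3 5 1
f 2 8 4
f 6 2 5
f 6 8 2
f 4 8 3
f 7 5 3
f 3 8 7
f 7 6 5
f 8 6 7
f 9 46 25
f 46 20 49
f 25 49 14
f 46 49 25
f 9 25 21
f 25 14 26
f 21 26 10
f 25 26 21
f 9 21 30
f 21 10 31
f 30 31 16
f 21 31 30
f 9 30 42
f 30 16 45
f 42 45 19
f 30 45 42
f 9 42 46
f 42 19 50
f 46 50 20
f 42 50 46
f 10 26 37
f 26 14 40
f 37 40 18
f 26 40 37
f 14 49 27
f 49 20 48
f 27 48 13
f 49 48 27
f 20 50 47
f 50 19 43
f 47 43 11
f 50 43 47
f 19 45 44
f 45 16 32
f 44 32 15
f 45 32 44
f 16 31 36
f 31 10 33
f 36 33 17
f 31 33 36
f 12 38 24
f 38 18 39
f 24 39 13
f 38 39 24
f 12 24 22
f 24 13 23
f 22 23 11
f 24 23 22
f 12 22 29
f 22 11 28
f 29 28 15
f 22 28 29
f 12 29 34
f 29 15 35
f 34 35 17
f 29 35 34
f 12 34 38
f 34 17 41
f 38 41 18
f 34 41 38
f 13 39 27
f 39 18 40
f 27 40 14
f 39 40 27
f 11 23 47
f 23 13 48
f 47 48 20
f 23 48 47
f 15 28 44
f 28 11 43
f 44 43 19
f 28 43 44
f 17 35 36
f 35 15 32
f 36 32 16
f 35 32 36
f 18 41 37
f 41 17 33
f 37 33 10
f 41 33 37
f 52 54 51
f 55 52 51
f 51 54 53
f 53 55 51
f 52 58 54
f 56 52 55
f 56 58 52
f 54 58 53
f 57 55 53
f 53 58 57
f 57 56 55
f 58 56 57
f 60 59 63
f 60 63 61
f 61 63 64
f 61 64 62
f 63 59 65
f 63 65 64
f 64 65 66
f 64 66 62
f 65 59 67
f 65 67 66
f 66 67 68
f 66 68 62
f 67 59 69
f 67 69 68
f 68 69 70
f 68 70 62
f 69 59 71
f 69 71 70
f 70 71 72
f 70 72 62
f 71 59 73
f 71 73 72
f 72 73 74
f 72 74 62
f 73 59 75
f 73 75 74
f 74 75 76
f 74 76 62
f 75 59 77
f 75 77 76
f 76 77 78
f 76 78 62
f 77 59 79
f 77 79 78
f 78 79 80
f 78 80 62
f 79 59 81
f 79 81 80
f 80 81 82
f 80 82 62
f 81 59 83
f 81 83 82
f 82 83 84
f 82 84 62
f 83 59 85
f 83 85 84
f 84 85 86
f 84 86 62
f 85 59 87
f 85 87 86
f 86 87 88
f 86 88 62
f 87 59 89
f 87 89 88
f 88 89 90
f 88 90 62
f 89 59 60
f 89 60 90
f 90 60 61
f 90 61 62
f 92 91 95
f 92 95 93
f 93 95 96
f 93 96 94
f 95 91 97
f 95 97 96
f 96 97 98
f 96 98 94
f 97 91 99
f 97 99 98
f 98 99 100
f 98 100 94
f 99 91 101
f 99 101 100
f 100 101 102
f 100 102 94
f 101 91 103
f 101 103 102
f 102 103 104
f 102 104 94
f 103 91 105
f 103 105 104
f 104 105 106
f 104 106 94
f 105 91 107
f 105 107 106
f 106 107 108
f 106 108 94
f 107 91 109
f 107 109 108
f 108 109 110
f 108 110 94
f 109 91 111
f 109 111 110
f 110 111 112
f 110 112 94
f 111 91 113
f 111 113 112
f 112 113 114
f 112 114 94
f 113 91 115
f 113 115 114
f 114 115 116
f 114 116 94
f 115 91 117
f 115 117 116
f 116 117 118
f 116 118 94
f 117 91 119
f 117 119 118
f 118 119 120
f 118 120 94
f 119 91 92
f 119 92 120
f 120 92 93
f 120 93 94



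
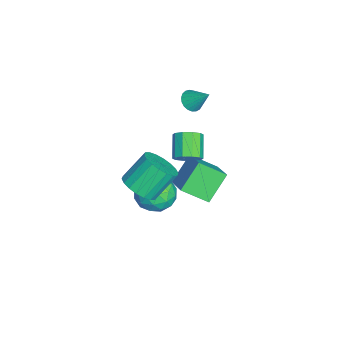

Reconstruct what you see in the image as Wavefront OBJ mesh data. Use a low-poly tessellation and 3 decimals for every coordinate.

v -1.339 1.746 2.458
v -0.942 1.269 2.684
v -0.841 2.634 3.462
v -0.783 1.391 2.496
v -0.72 1.575 2.303
v -0.764 1.789 2.136
v -0.908 1.994 2.024
v -1.125 2.157 1.988
v -1.38 2.249 2.033
v -1.628 2.254 2.152
v -1.825 2.17 2.323
v -1.939 2.014 2.518
v -1.948 1.811 2.702
v -1.852 1.597 2.844
v -1.668 1.408 2.92
v -1.426 1.278 2.915
v -1.169 1.229 2.832
v -0.365 0.746 -3.203
v 0.789 0.738 -3.029
v -0.189 -0.678 -4.431
v 0.965 -0.686 -4.257
v 0.244 -1.03 -3.406
v 0.135 -0.151 -2.647
v 0.465 0.211 -4.813
v 0.356 1.09 -4.054
v 1.302 0.407 -4.023
v 1.165 -0.36 -3.154
v -0.565 0.42 -4.306
v -0.702 -0.347 -3.437
v 0.197 0.867 -3.008
v 0.403 -0.807 -4.452
v -0.021 -1.009 -3.952
v 0.658 -1.014 -3.85
v -0.188 0.345 -2.784
v 0.491 0.34 -2.681
v 0.17 -0.699 -2.903
v 0.109 -0.28 -4.779
v 0.788 -0.285 -4.676
v -0.058 1.074 -3.61
v 0.621 1.069 -3.508
v 0.43 0.759 -4.557
v 1.176 0.668 -3.49
v 1.28 -0.169 -4.212
v 0.986 0.358 -4.539
v 0.922 0.875 -4.093
v 1.096 0.217 -2.979
v 1.199 -0.62 -3.701
v 0.775 -0.822 -3.201
v 0.712 -0.305 -2.755
v 1.398 0.022 -3.564
v -0.599 0.68 -3.759
v -0.496 -0.157 -4.481
v -0.112 0.365 -4.705
v -0.175 0.882 -4.259
v -0.68 0.229 -3.248
v -0.576 -0.608 -3.97
v -0.322 -0.815 -3.367
v -0.386 -0.298 -2.921
v -0.798 0.038 -3.896
v -0.154 0.834 -3.168
v -1.2 1.663 -1.872
v -0.168 2.252 -4.087
v -1.213 3.082 -2.791
v 1.293 1.378 -2.349
v 0.248 2.208 -1.053
v 1.28 2.797 -3.268
v 0.234 3.626 -1.972
v 3.087 -0.534 -0.445
v 4.002 -0.571 0.027
v 3.348 0.477 1.377
v 2.433 0.514 0.905
v 4.04 -0.201 -0.241
v 3.386 0.847 1.108
v 3.89 0.103 -0.55
v 3.236 1.151 0.8
v 3.581 0.28 -0.838
v 2.926 1.328 0.512
v 3.174 0.296 -1.048
v 2.519 1.345 0.302
v 2.749 0.148 -1.139
v 2.095 1.196 0.211
v 2.392 -0.135 -1.092
v 1.738 0.913 0.258
v 2.172 -0.497 -0.917
v 1.518 0.551 0.433
v 2.134 -0.867 -0.648
v 1.48 0.181 0.701
v 2.284 -1.171 -0.34
v 1.63 -0.123 1.01
v 2.594 -1.348 -0.052
v 1.939 -0.3 1.298
v 3.001 -1.365 0.158
v 2.346 -0.316 1.508
v 3.425 -1.216 0.249
v 2.771 -0.168 1.599
v 3.782 -0.933 0.202
v 3.128 0.115 1.552
v 0.149 1.653 -0.851
v 0.583 1.411 -0.263
v -0.595 1.344 0.579
v -1.029 1.587 -0.009
v 0.567 1.886 -0.248
v -0.611 1.819 0.594
v 0.392 2.272 -0.463
v -0.787 2.206 0.379
v 0.124 2.422 -0.826
v -1.055 2.356 0.016
v -0.135 2.279 -1.199
v -1.313 2.212 -0.357
v -0.285 1.896 -1.439
v -1.463 1.829 -0.597
v -0.269 1.421 -1.454
v -1.447 1.354 -0.612
v -0.093 1.034 -1.239
v -1.272 0.968 -0.397
v 0.175 0.884 -0.876
v -1.004 0.818 -0.034
v 0.433 1.028 -0.503
v -0.745 0.961 0.339
f 2 1 4
f 2 4 3
f 4 1 5
f 4 5 3
f 5 1 6
f 5 6 3
f 6 1 7
f 6 7 3
f 7 1 8
f 7 8 3
f 8 1 9
f 8 9 3
f 9 1 10
f 9 10 3
f 10 1 11
f 10 11 3
f 11 1 12
f 11 12 3
f 12 1 13
f 12 13 3
f 13 1 14
f 13 14 3
f 14 1 15
f 14 15 3
f 15 1 16
f 15 16 3
f 16 1 17
f 16 17 3
f 17 1 2
f 17 2 3
f 18 55 34
f 55 29 58
f 34 58 23
f 55 58 34
f 18 34 30
f 34 23 35
f 30 35 19
f 34 35 30
f 18 30 39
f 30 19 40
f 39 40 25
f 30 40 39
f 18 39 51
f 39 25 54
f 51 54 28
f 39 54 51
f 18 51 55
f 51 28 59
f 55 59 29
f 51 59 55
f 19 35 46
f 35 23 49
f 46 49 27
f 35 49 46
f 23 58 36
f 58 29 57
f 36 57 22
f 58 57 36
f 29 59 56
f 59 28 52
f 56 52 20
f 59 52 56
f 28 54 53
f 54 25 41
f 53 41 24
f 54 41 53
f 25 40 45
f 40 19 42
f 45 42 26
f 40 42 45
f 21 47 33
f 47 27 48
f 33 48 22
f 47 48 33
f 21 33 31
f 33 22 32
f 31 32 20
f 33 32 31
f 21 31 38
f 31 20 37
f 38 37 24
f 31 37 38
f 21 38 43
f 38 24 44
f 43 44 26
f 38 44 43
f 21 43 47
f 43 26 50
f 47 50 27
f 43 50 47
f 22 48 36
f 48 27 49
f 36 49 23
f 48 49 36
f 20 32 56
f 32 22 57
f 56 57 29
f 32 57 56
f 24 37 53
f 37 20 52
f 53 52 28
f 37 52 53
f 26 44 45
f 44 24 41
f 45 41 25
f 44 41 45
f 27 50 46
f 50 26 42
f 46 42 19
f 50 42 46
f 61 63 60
f 64 61 60
f 60 63 62
f 62 64 60
f 61 67 63
f 65 61 64
f 65 67 61
f 63 67 62
f 66 64 62
f 62 67 66
f 66 65 64
f 67 65 66
f 69 68 72
f 69 72 70
f 70 72 73
f 70 73 71
f 72 68 74
f 72 74 73
f 73 74 75
f 73 75 71
f 74 68 76
f 74 76 75
f 75 76 77
f 75 77 71
f 76 68 78
f 76 78 77
f 77 78 79
f 77 79 71
f 78 68 80
f 78 80 79
f 79 80 81
f 79 81 71
f 80 68 82
f 80 82 81
f 81 82 83
f 81 83 71
f 82 68 84
f 82 84 83
f 83 84 85
f 83 85 71
f 84 68 86
f 84 86 85
f 85 86 87
f 85 87 71
f 86 68 88
f 86 88 87
f 87 88 89
f 87 89 71
f 88 68 90
f 88 90 89
f 89 90 91
f 89 91 71
f 90 68 92
f 90 92 91
f 91 92 93
f 91 93 71
f 92 68 94
f 92 94 93
f 93 94 95
f 93 95 71
f 94 68 96
f 94 96 95
f 95 96 97
f 95 97 71
f 96 68 69
f 96 69 97
f 97 69 70
f 97 70 71
f 99 98 102
f 99 102 100
f 100 102 103
f 100 103 101
f 102 98 104
f 102 104 103
f 103 104 105
f 103 105 101
f 104 98 106
f 104 106 105
f 105 106 107
f 105 107 101
f 106 98 108
f 106 108 107
f 107 108 109
f 107 109 101
f 108 98 110
f 108 110 109
f 109 110 111
f 109 111 101
f 110 98 112
f 110 112 111
f 111 112 113
f 111 113 101
f 112 98 114
f 112 114 113
f 113 114 115
f 113 115 101
f 114 98 116
f 114 116 115
f 115 116 117
f 115 117 101
f 116 98 118
f 116 118 117
f 117 118 119
f 117 119 101
f 118 98 99
f 118 99 119
f 119 99 100
f 119 100 101



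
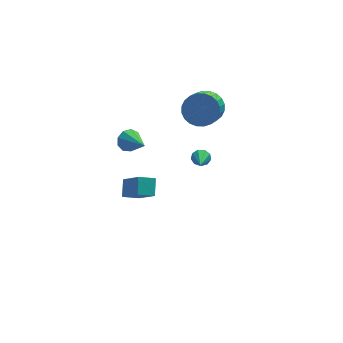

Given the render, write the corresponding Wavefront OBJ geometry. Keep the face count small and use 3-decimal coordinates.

v -2.293 -1.009 3.244
v -1.711 -0.636 3.479
v -1.707 -2.471 4.116
v -2.086 -0.591 3.806
v -2.557 -0.742 3.87
v -2.905 -1.018 3.641
v -2.966 -1.289 3.226
v -2.712 -1.429 2.82
v -2.262 -1.373 2.612
v -1.826 -1.146 2.7
v -1.608 -0.855 3.043
v -1.75 -0.375 -2.678
v -1.511 0.533 -1.996
v -2.422 0.872 -4.103
v -2.183 1.78 -3.422
v -0.757 -0.32 -3.098
v -0.518 0.588 -2.417
v -1.429 0.927 -4.524
v -1.19 1.835 -3.842
v 2.605 1.712 2.565
v 3.044 0.955 1.931
v 2.393 -0.569 3.301
v 1.955 0.188 3.935
v 3.367 1.046 2.186
v 2.716 -0.478 3.556
v 3.574 1.239 2.499
v 2.923 -0.285 3.869
v 3.634 1.503 2.821
v 2.983 -0.021 4.191
v 3.537 1.799 3.105
v 2.886 0.276 4.475
v 3.298 2.082 3.306
v 2.647 0.559 4.676
v 2.954 2.309 3.395
v 2.303 0.785 4.765
v 2.557 2.445 3.357
v 1.906 0.921 4.727
v 2.167 2.469 3.199
v 1.516 0.945 4.569
v 1.844 2.378 2.944
v 1.193 0.854 4.314
v 1.637 2.185 2.631
v 0.986 0.661 4.001
v 1.577 1.921 2.309
v 0.926 0.397 3.679
v 1.674 1.624 2.025
v 1.023 0.101 3.395
v 1.913 1.341 1.824
v 1.262 -0.182 3.194
v 2.257 1.115 1.735
v 1.606 -0.409 3.105
v 2.654 0.979 1.773
v 2.003 -0.545 3.143
v 1.21 -3.258 3.208
v 1.503 -3.527 2.828
v 0.93 -4.362 3.772
v 1.723 -3.435 3.118
v 1.704 -3.26 3.451
v 1.453 -3.084 3.67
v 1.089 -2.99 3.673
v 0.781 -3.022 3.459
v 0.674 -3.164 3.127
v 0.818 -3.35 2.834
v 1.145 -3.494 2.715
f 2 1 4
f 2 4 3
f 4 1 5
f 4 5 3
f 5 1 6
f 5 6 3
f 6 1 7
f 6 7 3
f 7 1 8
f 7 8 3
f 8 1 9
f 8 9 3
f 9 1 10
f 9 10 3
f 10 1 11
f 10 11 3
f 11 1 2
f 11 2 3
f 13 15 12
f 16 13 12
f 12 15 14
f 14 16 12
f 13 19 15
f 17 13 16
f 17 19 13
f 15 19 14
f 18 16 14
f 14 19 18
f 18 17 16
f 19 17 18
f 21 20 24
f 21 24 22
f 22 24 25
f 22 25 23
f 24 20 26
f 24 26 25
f 25 26 27
f 25 27 23
f 26 20 28
f 26 28 27
f 27 28 29
f 27 29 23
f 28 20 30
f 28 30 29
f 29 30 31
f 29 31 23
f 30 20 32
f 30 32 31
f 31 32 33
f 31 33 23
f 32 20 34
f 32 34 33
f 33 34 35
f 33 35 23
f 34 20 36
f 34 36 35
f 35 36 37
f 35 37 23
f 36 20 38
f 36 38 37
f 37 38 39
f 37 39 23
f 38 20 40
f 38 40 39
f 39 40 41
f 39 41 23
f 40 20 42
f 40 42 41
f 41 42 43
f 41 43 23
f 42 20 44
f 42 44 43
f 43 44 45
f 43 45 23
f 44 20 46
f 44 46 45
f 45 46 47
f 45 47 23
f 46 20 48
f 46 48 47
f 47 48 49
f 47 49 23
f 48 20 50
f 48 50 49
f 49 50 51
f 49 51 23
f 50 20 52
f 50 52 51
f 51 52 53
f 51 53 23
f 52 20 21
f 52 21 53
f 53 21 22
f 53 22 23
f 55 54 57
f 55 57 56
f 57 54 58
f 57 58 56
f 58 54 59
f 58 59 56
f 59 54 60
f 59 60 56
f 60 54 61
f 60 61 56
f 61 54 62
f 61 62 56
f 62 54 63
f 62 63 56
f 63 54 64
f 63 64 56
f 64 54 55
f 64 55 56



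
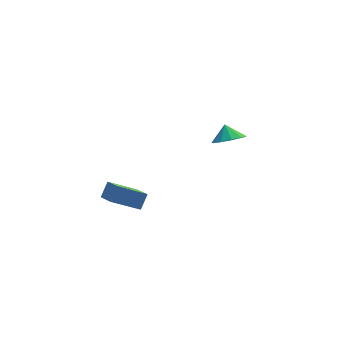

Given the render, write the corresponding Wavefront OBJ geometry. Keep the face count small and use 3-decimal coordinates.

v -4.573 -2.275 0.184
v -4.038 -1.747 1.002
v -4.876 -1.105 -0.371
v -4.342 -0.578 0.446
v -2.838 -2.342 -0.906
v -2.304 -1.815 -0.089
v -3.142 -1.173 -1.462
v -2.607 -0.645 -0.644
v 3.899 2.718 -0.314
v 4.957 2.961 -0.415
v 3.821 3.422 0.554
v 4.607 3.392 -0.797
v 3.987 3.565 -0.994
v 3.333 3.415 -0.931
v 2.896 2.998 -0.633
v 2.842 2.475 -0.212
v 3.192 2.044 0.169
v 3.812 1.871 0.367
v 4.466 2.021 0.304
v 4.903 2.437 0.006
f 2 4 1
f 5 2 1
f 1 4 3
f 3 5 1
f 2 8 4
f 6 2 5
f 6 8 2
f 4 8 3
f 7 5 3
f 3 8 7
f 7 6 5
f 8 6 7
f 10 9 12
f 10 12 11
f 12 9 13
f 12 13 11
f 13 9 14
f 13 14 11
f 14 9 15
f 14 15 11
f 15 9 16
f 15 16 11
f 16 9 17
f 16 17 11
f 17 9 18
f 17 18 11
f 18 9 19
f 18 19 11
f 19 9 20
f 19 20 11
f 20 9 10
f 20 10 11



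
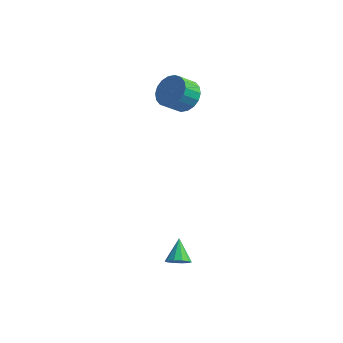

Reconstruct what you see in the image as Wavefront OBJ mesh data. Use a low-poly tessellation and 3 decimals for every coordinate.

v 0.392 -4.043 -3.243
v 1.011 -4.046 -2.938
v -0.052 -3.017 -2.337
v 1.021 -3.761 -3.255
v 0.792 -3.584 -3.568
v 0.41 -3.582 -3.757
v 0.021 -3.757 -3.75
v -0.227 -4.041 -3.549
v -0.237 -4.326 -3.232
v -0.008 -4.503 -2.919
v 0.374 -4.504 -2.73
v 0.763 -4.33 -2.737
v -2.841 3.479 3.425
v -2.172 3.827 4.17
v -2.69 3.049 5
v -3.359 2.701 4.255
v -2.539 4.12 4.214
v -3.058 3.341 5.044
v -2.967 4.285 4.102
v -3.485 3.507 4.932
v -3.369 4.291 3.856
v -3.888 3.512 4.686
v -3.667 4.136 3.525
v -4.185 3.357 4.354
v -3.801 3.851 3.174
v -4.32 3.072 4.003
v -3.745 3.492 2.872
v -4.263 2.714 3.702
v -3.51 3.131 2.68
v -4.028 2.353 3.51
v -3.142 2.839 2.636
v -3.661 2.06 3.466
v -2.715 2.673 2.748
v -3.233 1.895 3.578
v -2.312 2.668 2.994
v -2.831 1.889 3.824
v -2.015 2.823 3.326
v -2.533 2.044 4.155
v -1.88 3.108 3.677
v -2.399 2.329 4.506
v -1.937 3.466 3.978
v -2.455 2.688 4.808
f 2 1 4
f 2 4 3
f 4 1 5
f 4 5 3
f 5 1 6
f 5 6 3
f 6 1 7
f 6 7 3
f 7 1 8
f 7 8 3
f 8 1 9
f 8 9 3
f 9 1 10
f 9 10 3
f 10 1 11
f 10 11 3
f 11 1 12
f 11 12 3
f 12 1 2
f 12 2 3
f 14 13 17
f 14 17 15
f 15 17 18
f 15 18 16
f 17 13 19
f 17 19 18
f 18 19 20
f 18 20 16
f 19 13 21
f 19 21 20
f 20 21 22
f 20 22 16
f 21 13 23
f 21 23 22
f 22 23 24
f 22 24 16
f 23 13 25
f 23 25 24
f 24 25 26
f 24 26 16
f 25 13 27
f 25 27 26
f 26 27 28
f 26 28 16
f 27 13 29
f 27 29 28
f 28 29 30
f 28 30 16
f 29 13 31
f 29 31 30
f 30 31 32
f 30 32 16
f 31 13 33
f 31 33 32
f 32 33 34
f 32 34 16
f 33 13 35
f 33 35 34
f 34 35 36
f 34 36 16
f 35 13 37
f 35 37 36
f 36 37 38
f 36 38 16
f 37 13 39
f 37 39 38
f 38 39 40
f 38 40 16
f 39 13 41
f 39 41 40
f 40 41 42
f 40 42 16
f 41 13 14
f 41 14 42
f 42 14 15
f 42 15 16



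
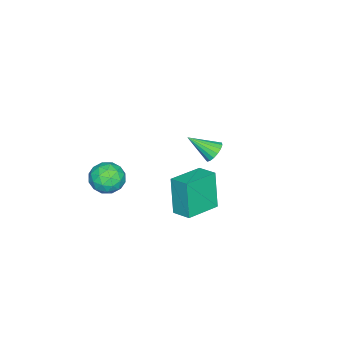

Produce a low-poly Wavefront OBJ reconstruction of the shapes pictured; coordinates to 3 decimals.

v 3.102 -2.004 2.233
v 3.853 -1.623 1.934
v 3.887 -2.957 2.986
v 4.638 -2.576 2.687
v 4.111 -2.137 3.261
v 3.626 -1.548 2.795
v 4.114 -3.032 2.125
v 3.629 -2.443 1.659
v 4.478 -2.258 1.867
v 4.477 -1.705 2.569
v 3.263 -2.875 2.351
v 3.262 -2.322 3.053
v 3.409 -1.73 2.017
v 4.331 -2.85 2.903
v 4.021 -2.592 3.24
v 4.463 -2.368 3.064
v 3.276 -1.686 2.523
v 3.717 -1.461 2.347
v 3.868 -1.764 3.127
v 4.023 -3.119 2.573
v 4.464 -2.894 2.397
v 3.277 -2.212 1.856
v 3.719 -1.988 1.68
v 3.872 -2.816 1.793
v 4.218 -1.879 1.802
v 4.679 -2.439 2.245
v 4.371 -2.708 1.915
v 4.086 -2.361 1.641
v 4.217 -1.554 2.215
v 4.678 -2.114 2.658
v 4.368 -1.856 2.995
v 4.083 -1.51 2.721
v 4.584 -1.927 2.176
v 3.062 -2.466 2.262
v 3.523 -3.026 2.705
v 3.657 -3.07 2.199
v 3.372 -2.724 1.925
v 3.061 -2.141 2.675
v 3.522 -2.701 3.118
v 3.654 -2.219 3.279
v 3.369 -1.872 3.005
v 3.156 -2.653 2.744
v -2.308 0.168 0.395
v -1.725 0.413 0.494
v -1.952 -1.048 1.305
v -1.894 0.532 0.72
v -2.158 0.568 0.871
v -2.457 0.513 0.913
v -2.721 0.378 0.837
v -2.89 0.195 0.659
v -2.927 0.006 0.42
v -2.821 -0.146 0.176
v -2.598 -0.226 -0.018
v -2.309 -0.216 -0.117
v -2.019 -0.118 -0.1
v -1.795 0.046 0.032
v -1.689 0.237 0.246
v 2.223 1.576 0.925
v 1.773 1.243 2.803
v 2.542 2.482 1.162
v 2.092 2.149 3.04
v 3.848 0.931 1.2
v 3.398 0.598 3.078
v 4.167 1.837 1.437
v 3.717 1.504 3.315
f 1 38 17
f 38 12 41
f 17 41 6
f 38 41 17
f 1 17 13
f 17 6 18
f 13 18 2
f 17 18 13
f 1 13 22
f 13 2 23
f 22 23 8
f 13 23 22
f 1 22 34
f 22 8 37
f 34 37 11
f 22 37 34
f 1 34 38
f 34 11 42
f 38 42 12
f 34 42 38
f 2 18 29
f 18 6 32
f 29 32 10
f 18 32 29
f 6 41 19
f 41 12 40
f 19 40 5
f 41 40 19
f 12 42 39
f 42 11 35
f 39 35 3
f 42 35 39
f 11 37 36
f 37 8 24
f 36 24 7
f 37 24 36
f 8 23 28
f 23 2 25
f 28 25 9
f 23 25 28
f 4 30 16
f 30 10 31
f 16 31 5
f 30 31 16
f 4 16 14
f 16 5 15
f 14 15 3
f 16 15 14
f 4 14 21
f 14 3 20
f 21 20 7
f 14 20 21
f 4 21 26
f 21 7 27
f 26 27 9
f 21 27 26
f 4 26 30
f 26 9 33
f 30 33 10
f 26 33 30
f 5 31 19
f 31 10 32
f 19 32 6
f 31 32 19
f 3 15 39
f 15 5 40
f 39 40 12
f 15 40 39
f 7 20 36
f 20 3 35
f 36 35 11
f 20 35 36
f 9 27 28
f 27 7 24
f 28 24 8
f 27 24 28
f 10 33 29
f 33 9 25
f 29 25 2
f 33 25 29
f 44 43 46
f 44 46 45
f 46 43 47
f 46 47 45
f 47 43 48
f 47 48 45
f 48 43 49
f 48 49 45
f 49 43 50
f 49 50 45
f 50 43 51
f 50 51 45
f 51 43 52
f 51 52 45
f 52 43 53
f 52 53 45
f 53 43 54
f 53 54 45
f 54 43 55
f 54 55 45
f 55 43 56
f 55 56 45
f 56 43 57
f 56 57 45
f 57 43 44
f 57 44 45
f 59 61 58
f 62 59 58
f 58 61 60
f 60 62 58
f 59 65 61
f 63 59 62
f 63 65 59
f 61 65 60
f 64 62 60
f 60 65 64
f 64 63 62
f 65 63 64



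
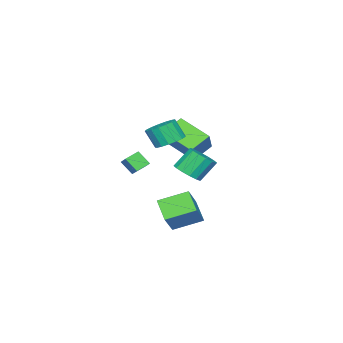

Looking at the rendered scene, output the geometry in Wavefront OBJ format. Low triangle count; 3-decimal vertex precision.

v -0.262 -0.014 -0.192
v 0.605 0.059 -0.219
v 0.688 -0.534 0.844
v -0.178 -0.606 0.872
v 0.483 0.402 -0.018
v 0.566 -0.191 1.045
v 0.19 0.65 0.143
v 0.273 0.058 1.206
v -0.206 0.747 0.228
v -0.123 0.154 1.291
v -0.615 0.669 0.217
v -0.532 0.076 1.28
v -0.943 0.434 0.112
v -0.86 -0.158 1.175
v -1.115 0.098 -0.063
v -1.031 -0.495 1
v -1.091 -0.265 -0.266
v -1.008 -0.858 0.797
v -0.878 -0.57 -0.453
v -0.794 -1.162 0.61
v -0.523 -0.747 -0.58
v -0.439 -1.34 0.483
v -0.108 -0.756 -0.618
v -0.025 -1.349 0.445
v 0.271 -0.596 -0.558
v 0.355 -1.188 0.505
v 0.528 -0.302 -0.414
v 0.612 -0.894 0.649
v 1.875 1.602 -5.254
v 1.204 0.65 -4.424
v 0.868 2.834 -4.654
v 0.197 1.881 -3.824
v 2.963 1.899 -4.036
v 2.292 0.946 -3.206
v 1.956 3.13 -3.436
v 1.285 2.178 -2.606
v 3.219 0.113 -1.21
v 3.296 -0.528 -0.512
v 2.528 0.397 -0.872
v 2.605 -0.243 -0.175
v 3.815 0.843 -0.605
v 3.892 0.203 0.092
v 3.124 1.128 -0.268
v 3.201 0.487 0.43
v -1.705 0.029 -2.937
v -1.044 -0.194 -2.401
v -1.794 0.308 -1.267
v -2.455 0.531 -1.803
v -0.952 0.233 -2.53
v -1.702 0.736 -1.395
v -1.062 0.606 -2.768
v -1.813 1.108 -1.633
v -1.345 0.823 -3.051
v -2.095 1.326 -1.917
v -1.724 0.828 -3.304
v -2.474 1.331 -2.169
v -2.098 0.619 -3.458
v -2.848 1.122 -2.324
v -2.366 0.252 -3.473
v -3.116 0.754 -2.339
v -2.458 -0.176 -3.345
v -3.208 0.327 -2.21
v -2.347 -0.548 -3.107
v -3.098 -0.046 -1.972
v -2.065 -0.766 -2.823
v -2.815 -0.263 -1.689
v -1.686 -0.771 -2.571
v -2.436 -0.268 -1.436
v -1.312 -0.562 -2.416
v -2.062 -0.059 -1.282
v -3.48 -0.784 -2.818
v -3.59 -2.68 -1.971
v -4.603 -0.389 -2.081
v -4.713 -2.286 -1.234
v -2.547 -0.314 -1.646
v -2.657 -2.211 -0.799
v -3.67 0.08 -0.909
v -3.78 -1.816 -0.062
f 2 1 5
f 2 5 3
f 3 5 6
f 3 6 4
f 5 1 7
f 5 7 6
f 6 7 8
f 6 8 4
f 7 1 9
f 7 9 8
f 8 9 10
f 8 10 4
f 9 1 11
f 9 11 10
f 10 11 12
f 10 12 4
f 11 1 13
f 11 13 12
f 12 13 14
f 12 14 4
f 13 1 15
f 13 15 14
f 14 15 16
f 14 16 4
f 15 1 17
f 15 17 16
f 16 17 18
f 16 18 4
f 17 1 19
f 17 19 18
f 18 19 20
f 18 20 4
f 19 1 21
f 19 21 20
f 20 21 22
f 20 22 4
f 21 1 23
f 21 23 22
f 22 23 24
f 22 24 4
f 23 1 25
f 23 25 24
f 24 25 26
f 24 26 4
f 25 1 27
f 25 27 26
f 26 27 28
f 26 28 4
f 27 1 2
f 27 2 28
f 28 2 3
f 28 3 4
f 30 32 29
f 33 30 29
f 29 32 31
f 31 33 29
f 30 36 32
f 34 30 33
f 34 36 30
f 32 36 31
f 35 33 31
f 31 36 35
f 35 34 33
f 36 34 35
f 38 40 37
f 41 38 37
f 37 40 39
f 39 41 37
f 38 44 40
f 42 38 41
f 42 44 38
f 40 44 39
f 43 41 39
f 39 44 43
f 43 42 41
f 44 42 43
f 46 45 49
f 46 49 47
f 47 49 50
f 47 50 48
f 49 45 51
f 49 51 50
f 50 51 52
f 50 52 48
f 51 45 53
f 51 53 52
f 52 53 54
f 52 54 48
f 53 45 55
f 53 55 54
f 54 55 56
f 54 56 48
f 55 45 57
f 55 57 56
f 56 57 58
f 56 58 48
f 57 45 59
f 57 59 58
f 58 59 60
f 58 60 48
f 59 45 61
f 59 61 60
f 60 61 62
f 60 62 48
f 61 45 63
f 61 63 62
f 62 63 64
f 62 64 48
f 63 45 65
f 63 65 64
f 64 65 66
f 64 66 48
f 65 45 67
f 65 67 66
f 66 67 68
f 66 68 48
f 67 45 69
f 67 69 68
f 68 69 70
f 68 70 48
f 69 45 46
f 69 46 70
f 70 46 47
f 70 47 48
f 72 74 71
f 75 72 71
f 71 74 73
f 73 75 71
f 72 78 74
f 76 72 75
f 76 78 72
f 74 78 73
f 77 75 73
f 73 78 77
f 77 76 75
f 78 76 77



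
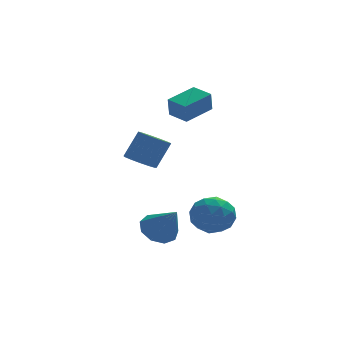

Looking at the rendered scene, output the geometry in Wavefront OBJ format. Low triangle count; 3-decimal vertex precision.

v 1.816 2.252 2.025
v 1.677 1.957 3.128
v 1.183 3.242 2.209
v 1.044 2.948 3.312
v 3.316 3.132 2.448
v 3.177 2.838 3.551
v 2.683 4.123 2.632
v 2.544 3.828 3.735
v -0.98 -0.077 0.476
v -0.227 -0.246 0.096
v 0.553 0.069 1.505
v -0.2 0.237 1.884
v -0.307 0.228 0.035
v 0.472 0.543 1.444
v -0.602 0.605 0.114
v 0.178 0.919 1.522
v -1.016 0.766 0.308
v -0.236 1.08 1.716
v -1.419 0.658 0.555
v -0.639 0.972 1.963
v -1.682 0.318 0.777
v -0.902 0.632 2.185
v -1.723 -0.149 0.903
v -0.943 0.166 2.311
v -1.527 -0.592 0.894
v -0.748 -0.278 2.302
v -1.158 -0.872 0.752
v -0.378 -0.558 2.16
v -0.732 -0.899 0.522
v 0.047 -0.585 1.931
v -0.385 -0.666 0.278
v 0.395 -0.352 1.686
v -0.49 -1.922 -3.166
v 0.461 -1.809 -3.455
v 0.11 -3.058 -1.634
v 0.288 -1.311 -3.018
v -0.248 -1.099 -2.651
v -0.898 -1.272 -2.525
v -1.357 -1.749 -2.698
v -1.41 -2.306 -3.091
v -1.033 -2.684 -3.519
v -0.402 -2.705 -3.782
v 0.188 -2.359 -3.756
v 2.14 0.45 -3.474
v 2.834 0.268 -2.526
v 2.026 -1.448 -3.754
v 2.72 -1.63 -2.806
v 1.616 -1.213 -2.664
v 1.687 -0.04 -2.491
v 3.173 -1.14 -3.789
v 3.244 0.033 -3.616
v 3.472 -0.714 -2.721
v 2.51 -0.759 -2.026
v 2.35 -0.421 -4.254
v 1.388 -0.466 -3.559
v 2.497 0.526 -2.975
v 2.363 -1.706 -3.305
v 1.714 -1.461 -3.221
v 2.122 -1.567 -2.664
v 1.823 0.345 -2.954
v 2.231 0.238 -2.397
v 1.515 -0.633 -2.478
v 2.629 -1.418 -3.883
v 3.037 -1.525 -3.326
v 2.738 0.387 -3.616
v 3.146 0.281 -3.059
v 3.345 -0.547 -3.802
v 3.28 -0.159 -2.533
v 3.213 -1.274 -2.698
v 3.479 -0.987 -3.276
v 3.521 -0.297 -3.174
v 2.714 -0.185 -2.124
v 2.647 -1.301 -2.289
v 1.999 -1.056 -2.205
v 2.04 -0.366 -2.103
v 3.09 -0.763 -2.239
v 2.213 0.121 -3.991
v 2.146 -0.995 -4.156
v 2.82 -0.814 -4.177
v 2.861 -0.124 -4.075
v 1.647 0.094 -3.582
v 1.58 -1.021 -3.747
v 1.339 -0.883 -3.106
v 1.381 -0.193 -3.004
v 1.77 -0.417 -4.041
f 2 4 1
f 5 2 1
f 1 4 3
f 3 5 1
f 2 8 4
f 6 2 5
f 6 8 2
f 4 8 3
f 7 5 3
f 3 8 7
f 7 6 5
f 8 6 7
f 10 9 13
f 10 13 11
f 11 13 14
f 11 14 12
f 13 9 15
f 13 15 14
f 14 15 16
f 14 16 12
f 15 9 17
f 15 17 16
f 16 17 18
f 16 18 12
f 17 9 19
f 17 19 18
f 18 19 20
f 18 20 12
f 19 9 21
f 19 21 20
f 20 21 22
f 20 22 12
f 21 9 23
f 21 23 22
f 22 23 24
f 22 24 12
f 23 9 25
f 23 25 24
f 24 25 26
f 24 26 12
f 25 9 27
f 25 27 26
f 26 27 28
f 26 28 12
f 27 9 29
f 27 29 28
f 28 29 30
f 28 30 12
f 29 9 31
f 29 31 30
f 30 31 32
f 30 32 12
f 31 9 10
f 31 10 32
f 32 10 11
f 32 11 12
f 34 33 36
f 34 36 35
f 36 33 37
f 36 37 35
f 37 33 38
f 37 38 35
f 38 33 39
f 38 39 35
f 39 33 40
f 39 40 35
f 40 33 41
f 40 41 35
f 41 33 42
f 41 42 35
f 42 33 43
f 42 43 35
f 43 33 34
f 43 34 35
f 44 81 60
f 81 55 84
f 60 84 49
f 81 84 60
f 44 60 56
f 60 49 61
f 56 61 45
f 60 61 56
f 44 56 65
f 56 45 66
f 65 66 51
f 56 66 65
f 44 65 77
f 65 51 80
f 77 80 54
f 65 80 77
f 44 77 81
f 77 54 85
f 81 85 55
f 77 85 81
f 45 61 72
f 61 49 75
f 72 75 53
f 61 75 72
f 49 84 62
f 84 55 83
f 62 83 48
f 84 83 62
f 55 85 82
f 85 54 78
f 82 78 46
f 85 78 82
f 54 80 79
f 80 51 67
f 79 67 50
f 80 67 79
f 51 66 71
f 66 45 68
f 71 68 52
f 66 68 71
f 47 73 59
f 73 53 74
f 59 74 48
f 73 74 59
f 47 59 57
f 59 48 58
f 57 58 46
f 59 58 57
f 47 57 64
f 57 46 63
f 64 63 50
f 57 63 64
f 47 64 69
f 64 50 70
f 69 70 52
f 64 70 69
f 47 69 73
f 69 52 76
f 73 76 53
f 69 76 73
f 48 74 62
f 74 53 75
f 62 75 49
f 74 75 62
f 46 58 82
f 58 48 83
f 82 83 55
f 58 83 82
f 50 63 79
f 63 46 78
f 79 78 54
f 63 78 79
f 52 70 71
f 70 50 67
f 71 67 51
f 70 67 71
f 53 76 72
f 76 52 68
f 72 68 45
f 76 68 72

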